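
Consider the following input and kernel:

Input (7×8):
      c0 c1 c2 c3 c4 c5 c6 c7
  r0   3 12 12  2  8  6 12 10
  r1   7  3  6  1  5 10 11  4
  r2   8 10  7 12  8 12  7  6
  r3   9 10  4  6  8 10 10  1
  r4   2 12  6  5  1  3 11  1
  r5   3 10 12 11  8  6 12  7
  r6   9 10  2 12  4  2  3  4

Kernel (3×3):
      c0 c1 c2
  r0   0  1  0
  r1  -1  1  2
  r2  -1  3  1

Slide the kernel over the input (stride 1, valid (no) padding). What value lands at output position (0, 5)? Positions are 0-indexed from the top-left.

The receptive field on the input at this output position is [6 12 10 / 10 11 4 / 12 7 6]. Elementwise product with the kernel and sum: 12·1 + 10·-1 + 11·1 + 4·2 + 12·-1 + 7·3 + 6·1.

36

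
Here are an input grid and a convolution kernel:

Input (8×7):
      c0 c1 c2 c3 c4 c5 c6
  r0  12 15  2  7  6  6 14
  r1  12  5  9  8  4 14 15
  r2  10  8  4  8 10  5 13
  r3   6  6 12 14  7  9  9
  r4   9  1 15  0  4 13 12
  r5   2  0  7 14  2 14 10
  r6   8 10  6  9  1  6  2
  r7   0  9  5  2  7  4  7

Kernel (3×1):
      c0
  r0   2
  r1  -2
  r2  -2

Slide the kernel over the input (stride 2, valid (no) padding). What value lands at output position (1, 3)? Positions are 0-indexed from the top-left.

-16

The receptive field on the input at this output position is [13 / 9 / 12]. Elementwise product with the kernel and sum: 13·2 + 9·-2 + 12·-2.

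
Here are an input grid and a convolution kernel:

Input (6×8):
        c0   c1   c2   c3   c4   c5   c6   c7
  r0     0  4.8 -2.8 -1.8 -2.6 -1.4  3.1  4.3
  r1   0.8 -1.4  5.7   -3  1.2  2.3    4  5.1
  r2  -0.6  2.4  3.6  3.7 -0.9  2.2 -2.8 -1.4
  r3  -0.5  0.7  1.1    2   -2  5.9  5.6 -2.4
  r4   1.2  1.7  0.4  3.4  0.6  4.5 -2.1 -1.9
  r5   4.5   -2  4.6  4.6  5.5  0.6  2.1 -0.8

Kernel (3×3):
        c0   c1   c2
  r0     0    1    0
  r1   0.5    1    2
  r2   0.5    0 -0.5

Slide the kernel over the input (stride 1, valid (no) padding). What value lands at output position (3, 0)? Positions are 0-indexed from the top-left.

3.75

The receptive field on the input at this output position is [-0.5 0.7 1.1 / 1.2 1.7 0.4 / 4.5 -2 4.6]. Elementwise product with the kernel and sum: 0.7·1 + 1.2·0.5 + 1.7·1 + 0.4·2 + 4.5·0.5 + 4.6·-0.5.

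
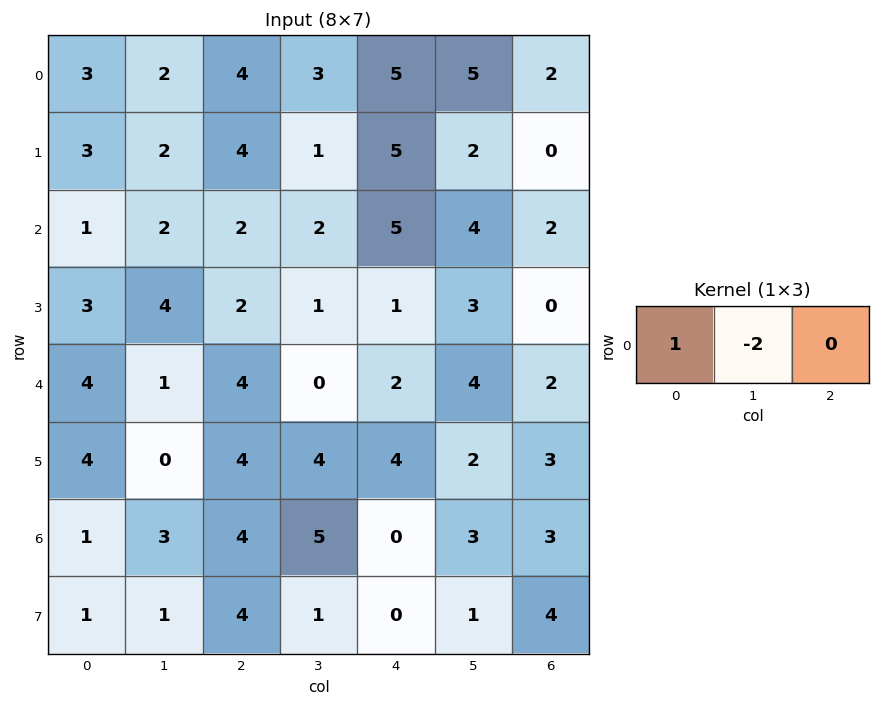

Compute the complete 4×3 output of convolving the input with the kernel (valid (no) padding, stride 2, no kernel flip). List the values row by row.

Output[0,0]: The receptive field on the input at this output position is [3 2 4]. Elementwise product with the kernel and sum: 3·1 + 2·-2.

-1 -2 -5
-3 -2 -3
2 4 -6
-5 -6 -6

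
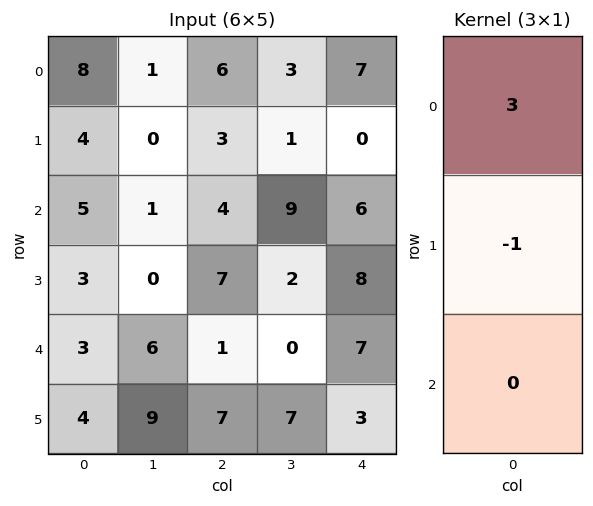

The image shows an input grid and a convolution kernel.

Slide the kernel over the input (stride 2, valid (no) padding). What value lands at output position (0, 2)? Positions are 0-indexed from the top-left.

21

The receptive field on the input at this output position is [7 / 0 / 6]. Elementwise product with the kernel and sum: 7·3 + 0·-1.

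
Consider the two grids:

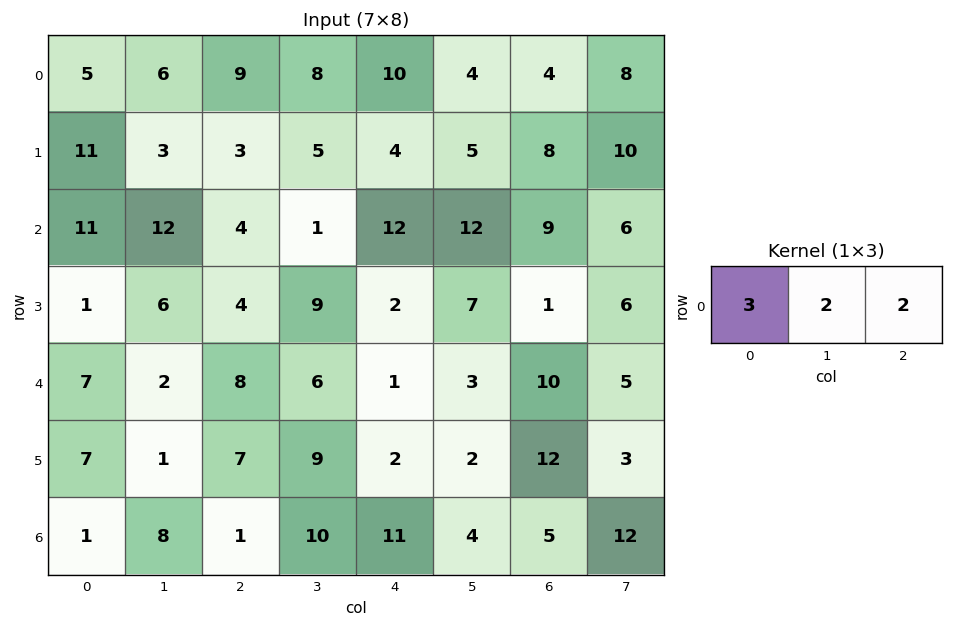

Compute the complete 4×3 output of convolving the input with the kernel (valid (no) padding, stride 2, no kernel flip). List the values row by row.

Output[0,0]: The receptive field on the input at this output position is [5 6 9]. Elementwise product with the kernel and sum: 5·3 + 6·2 + 9·2.
Output[0,1]: The receptive field on the input at this output position is [9 8 10]. Elementwise product with the kernel and sum: 9·3 + 8·2 + 10·2.

45 63 46
65 38 78
41 38 29
21 45 51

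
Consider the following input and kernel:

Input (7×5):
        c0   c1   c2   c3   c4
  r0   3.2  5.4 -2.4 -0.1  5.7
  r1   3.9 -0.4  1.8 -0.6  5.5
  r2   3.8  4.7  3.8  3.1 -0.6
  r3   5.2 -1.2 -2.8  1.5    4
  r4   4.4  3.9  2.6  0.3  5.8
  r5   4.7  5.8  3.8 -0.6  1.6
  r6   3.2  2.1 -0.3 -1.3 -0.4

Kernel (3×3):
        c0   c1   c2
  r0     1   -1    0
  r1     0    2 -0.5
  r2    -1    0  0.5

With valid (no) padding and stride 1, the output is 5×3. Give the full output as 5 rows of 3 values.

-5.8 8.55 -10.35
5.2 5.8 13.7
-5 -9.2 2
10.1 0.55 -9.6
6.85 6.45 0.4

Output[0,0]: The receptive field on the input at this output position is [3.2 5.4 -2.4 / 3.9 -0.4 1.8 / 3.8 4.7 3.8]. Elementwise product with the kernel and sum: 3.2·1 + 5.4·-1 + -0.4·2 + 1.8·-0.5 + 3.8·-1 + 3.8·0.5.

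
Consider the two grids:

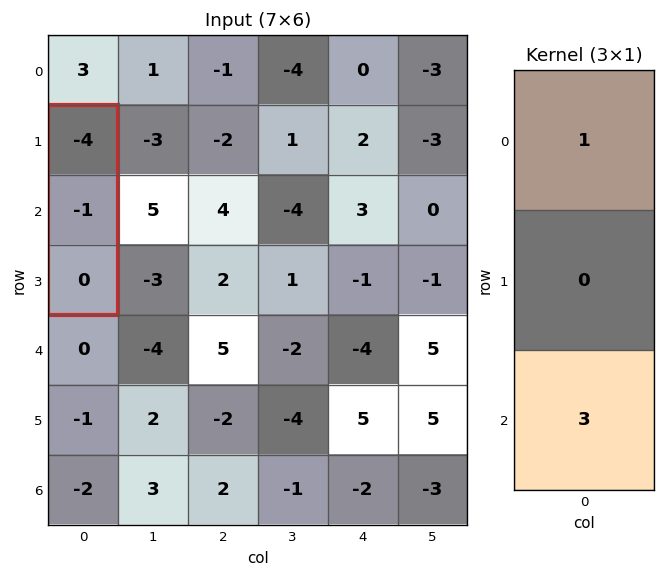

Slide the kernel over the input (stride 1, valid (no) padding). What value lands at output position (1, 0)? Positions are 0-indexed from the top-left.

-4

The receptive field on the input at this output position is [-4 / -1 / 0]. Elementwise product with the kernel and sum: -4·1 + 0·3.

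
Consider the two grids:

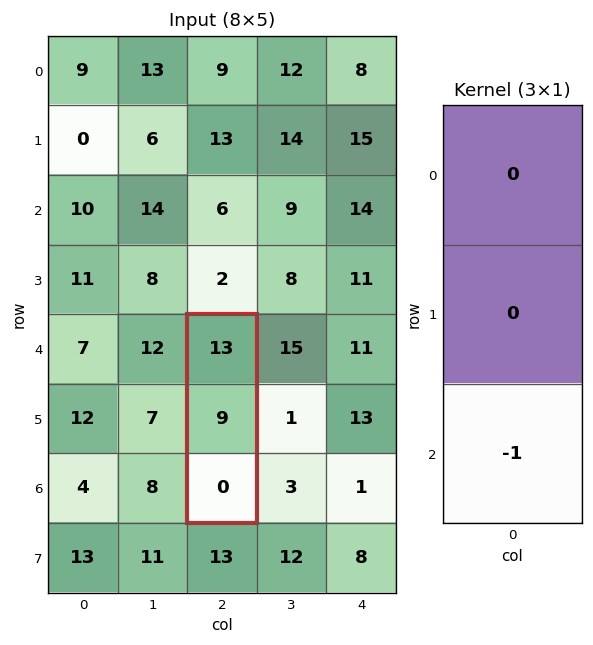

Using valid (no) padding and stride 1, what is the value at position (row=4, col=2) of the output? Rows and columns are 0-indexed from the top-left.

0

The receptive field on the input at this output position is [13 / 9 / 0]. Elementwise product with the kernel and sum: 0·-1.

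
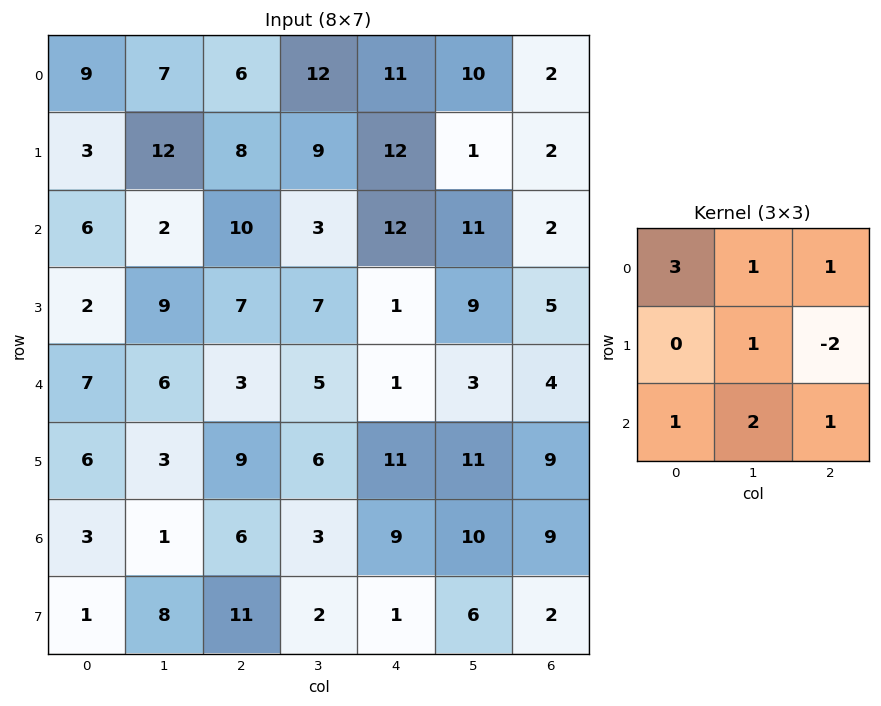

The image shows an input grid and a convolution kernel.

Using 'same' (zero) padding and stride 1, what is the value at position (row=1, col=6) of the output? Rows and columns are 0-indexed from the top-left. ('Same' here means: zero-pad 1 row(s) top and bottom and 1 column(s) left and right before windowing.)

49

The receptive field on the zero-padded input at this output position is [10 2 0 / 1 2 0 / 11 2 0]. Elementwise product with the kernel and sum: 10·3 + 2·1 + 0·1 + 2·1 + 0·-2 + 11·1 + 2·2 + 0·1.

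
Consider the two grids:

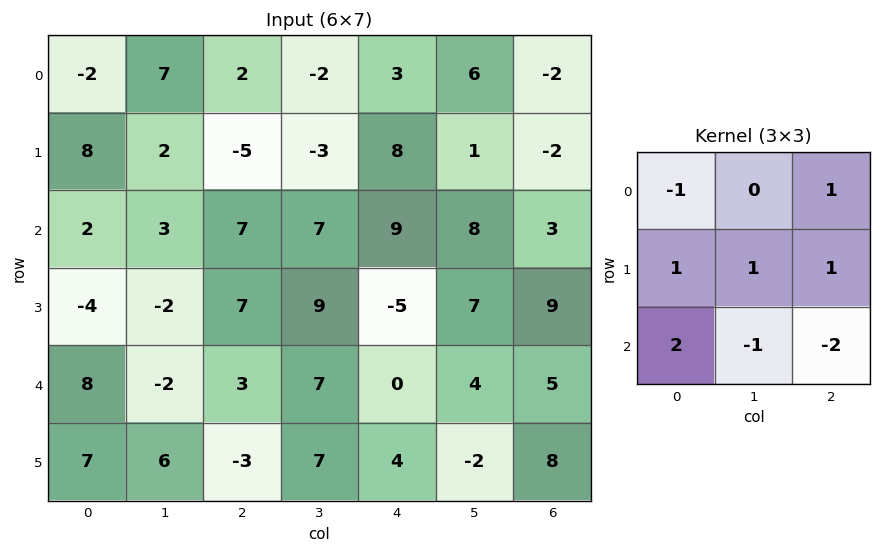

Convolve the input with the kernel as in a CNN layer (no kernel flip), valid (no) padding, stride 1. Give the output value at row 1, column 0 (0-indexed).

The receptive field on the input at this output position is [8 2 -5 / 2 3 7 / -4 -2 7]. Elementwise product with the kernel and sum: 8·-1 + -5·1 + 2·1 + 3·1 + 7·1 + -4·2 + -2·-1 + 7·-2.

-21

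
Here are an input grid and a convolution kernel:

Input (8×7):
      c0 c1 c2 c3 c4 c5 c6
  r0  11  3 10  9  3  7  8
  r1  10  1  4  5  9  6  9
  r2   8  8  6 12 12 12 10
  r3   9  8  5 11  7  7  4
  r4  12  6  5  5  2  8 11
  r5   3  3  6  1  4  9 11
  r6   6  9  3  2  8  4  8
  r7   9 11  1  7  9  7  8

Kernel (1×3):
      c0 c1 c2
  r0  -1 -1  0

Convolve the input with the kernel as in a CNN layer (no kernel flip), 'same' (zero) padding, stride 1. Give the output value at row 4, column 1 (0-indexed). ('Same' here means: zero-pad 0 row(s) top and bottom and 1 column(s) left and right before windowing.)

-18

The receptive field on the zero-padded input at this output position is [12 6 5]. Elementwise product with the kernel and sum: 12·-1 + 6·-1.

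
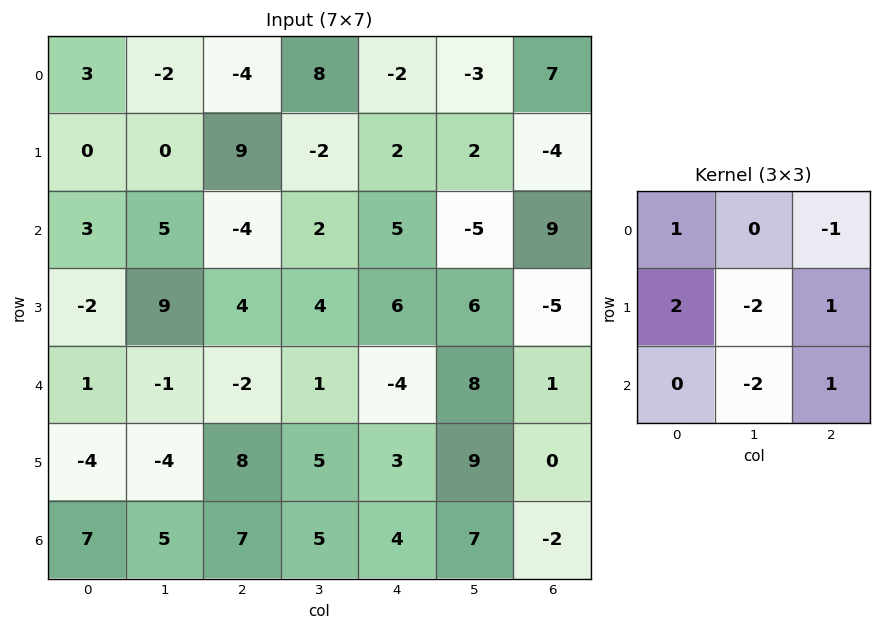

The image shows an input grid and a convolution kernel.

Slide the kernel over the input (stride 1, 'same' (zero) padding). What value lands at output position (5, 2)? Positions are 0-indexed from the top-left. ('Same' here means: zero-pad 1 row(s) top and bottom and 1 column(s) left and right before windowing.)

-30

The receptive field on the zero-padded input at this output position is [-1 -2 1 / -4 8 5 / 5 7 5]. Elementwise product with the kernel and sum: -1·1 + 1·-1 + -4·2 + 8·-2 + 5·1 + 7·-2 + 5·1.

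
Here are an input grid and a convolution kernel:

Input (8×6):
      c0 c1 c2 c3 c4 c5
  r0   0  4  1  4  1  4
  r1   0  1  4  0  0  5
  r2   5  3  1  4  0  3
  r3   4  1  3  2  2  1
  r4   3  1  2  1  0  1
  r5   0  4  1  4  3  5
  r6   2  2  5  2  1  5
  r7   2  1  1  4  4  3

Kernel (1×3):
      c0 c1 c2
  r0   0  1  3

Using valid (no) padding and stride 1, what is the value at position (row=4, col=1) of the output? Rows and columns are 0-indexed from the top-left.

5

The receptive field on the input at this output position is [1 2 1]. Elementwise product with the kernel and sum: 2·1 + 1·3.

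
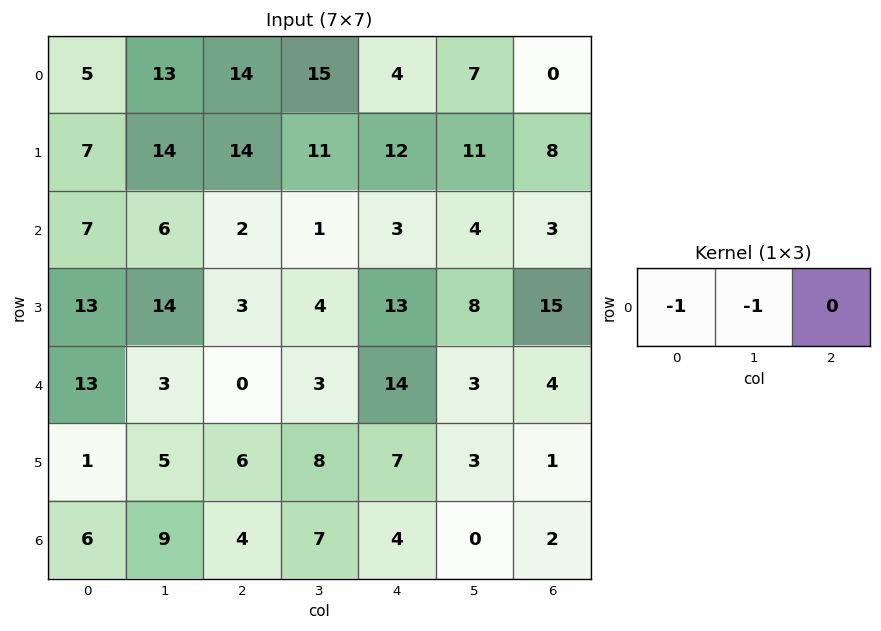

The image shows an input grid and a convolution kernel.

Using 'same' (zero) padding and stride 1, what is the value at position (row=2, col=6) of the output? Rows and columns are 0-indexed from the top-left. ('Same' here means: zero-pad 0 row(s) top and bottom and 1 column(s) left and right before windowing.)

The receptive field on the zero-padded input at this output position is [4 3 0]. Elementwise product with the kernel and sum: 4·-1 + 3·-1.

-7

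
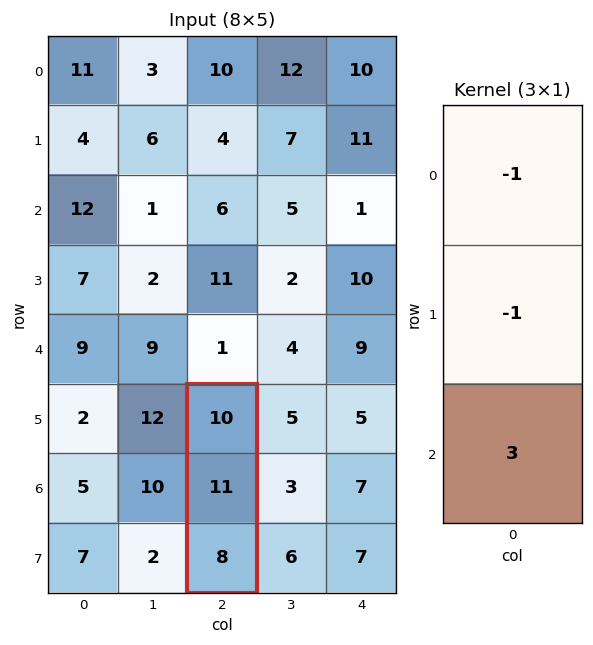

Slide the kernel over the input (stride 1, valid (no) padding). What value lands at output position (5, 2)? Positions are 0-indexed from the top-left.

The receptive field on the input at this output position is [10 / 11 / 8]. Elementwise product with the kernel and sum: 10·-1 + 11·-1 + 8·3.

3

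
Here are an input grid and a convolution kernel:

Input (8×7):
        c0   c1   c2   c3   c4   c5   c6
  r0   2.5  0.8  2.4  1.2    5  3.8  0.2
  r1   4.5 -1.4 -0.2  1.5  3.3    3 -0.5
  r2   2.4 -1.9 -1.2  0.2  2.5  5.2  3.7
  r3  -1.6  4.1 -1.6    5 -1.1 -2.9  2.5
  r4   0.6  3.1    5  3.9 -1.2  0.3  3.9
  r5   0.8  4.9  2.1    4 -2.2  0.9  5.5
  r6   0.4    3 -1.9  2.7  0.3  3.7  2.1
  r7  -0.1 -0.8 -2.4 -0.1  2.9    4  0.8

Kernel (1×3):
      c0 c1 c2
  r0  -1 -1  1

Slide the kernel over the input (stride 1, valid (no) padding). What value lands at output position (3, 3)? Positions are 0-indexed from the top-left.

The receptive field on the input at this output position is [5 -1.1 -2.9]. Elementwise product with the kernel and sum: 5·-1 + -1.1·-1 + -2.9·1.

-6.8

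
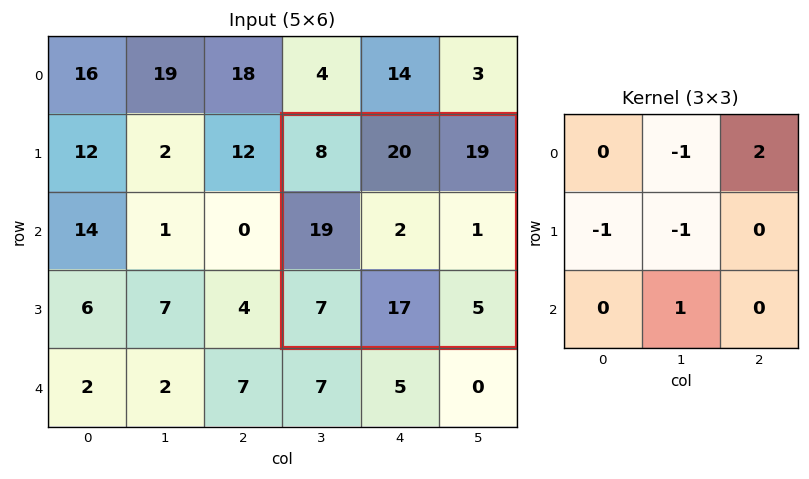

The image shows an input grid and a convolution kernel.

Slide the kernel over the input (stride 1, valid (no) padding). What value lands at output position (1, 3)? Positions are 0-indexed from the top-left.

14

The receptive field on the input at this output position is [8 20 19 / 19 2 1 / 7 17 5]. Elementwise product with the kernel and sum: 20·-1 + 19·2 + 19·-1 + 2·-1 + 17·1.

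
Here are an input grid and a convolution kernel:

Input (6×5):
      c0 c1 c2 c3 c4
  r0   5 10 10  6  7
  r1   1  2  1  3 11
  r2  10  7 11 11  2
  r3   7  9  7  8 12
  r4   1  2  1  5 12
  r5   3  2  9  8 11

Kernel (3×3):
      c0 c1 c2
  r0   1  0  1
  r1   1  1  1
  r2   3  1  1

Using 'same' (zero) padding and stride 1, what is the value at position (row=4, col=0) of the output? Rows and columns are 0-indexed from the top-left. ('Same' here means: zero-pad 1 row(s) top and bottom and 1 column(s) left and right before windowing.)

17

The receptive field on the zero-padded input at this output position is [0 7 9 / 0 1 2 / 0 3 2]. Elementwise product with the kernel and sum: 0·1 + 9·1 + 0·1 + 1·1 + 2·1 + 0·3 + 3·1 + 2·1.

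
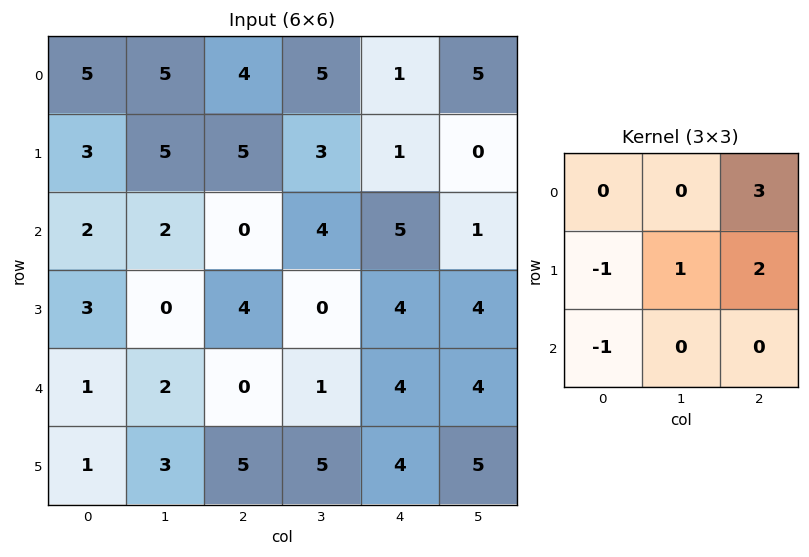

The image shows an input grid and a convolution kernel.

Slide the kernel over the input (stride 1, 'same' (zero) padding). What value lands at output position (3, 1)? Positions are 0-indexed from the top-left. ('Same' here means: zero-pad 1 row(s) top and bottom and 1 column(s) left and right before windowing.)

4

The receptive field on the zero-padded input at this output position is [2 2 0 / 3 0 4 / 1 2 0]. Elementwise product with the kernel and sum: 0·3 + 3·-1 + 0·1 + 4·2 + 1·-1.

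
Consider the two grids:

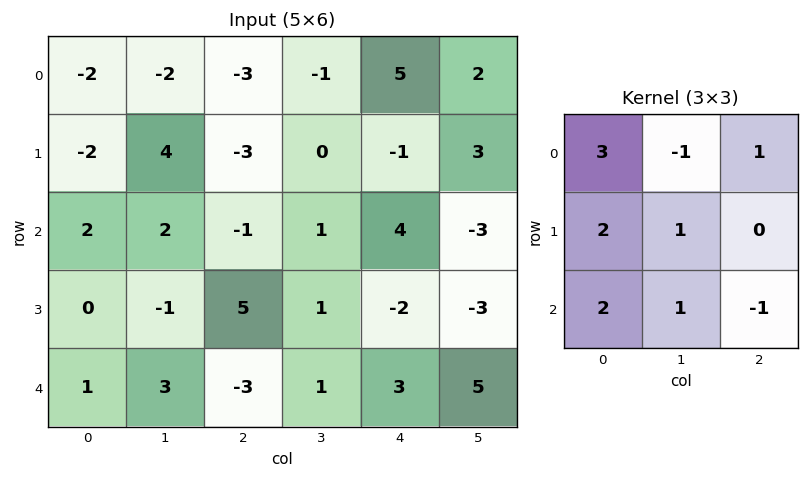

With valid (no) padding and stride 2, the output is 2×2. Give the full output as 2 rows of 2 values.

0 -14
10 3

Output[0,0]: The receptive field on the input at this output position is [-2 -2 -3 / -2 4 -3 / 2 2 -1]. Elementwise product with the kernel and sum: -2·3 + -2·-1 + -3·1 + -2·2 + 4·1 + 2·2 + 2·1 + -1·-1.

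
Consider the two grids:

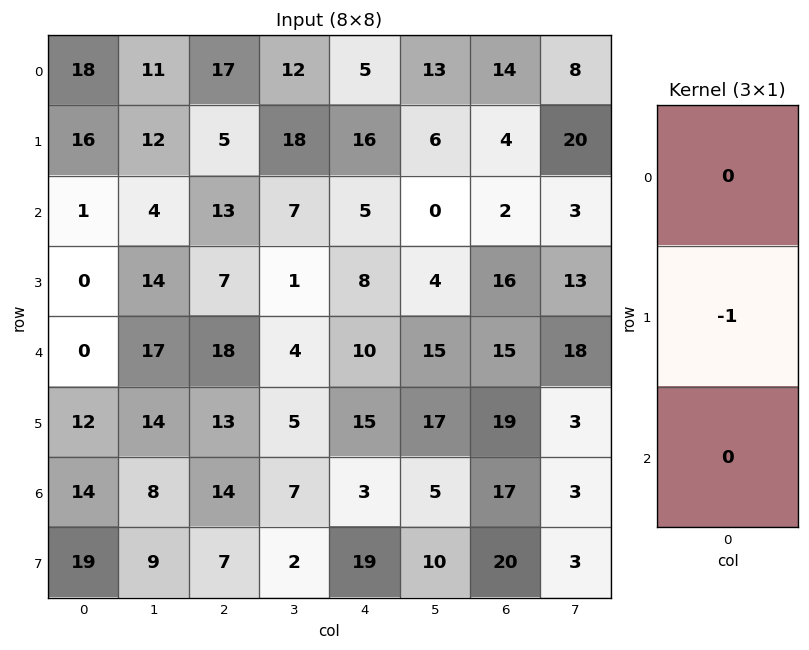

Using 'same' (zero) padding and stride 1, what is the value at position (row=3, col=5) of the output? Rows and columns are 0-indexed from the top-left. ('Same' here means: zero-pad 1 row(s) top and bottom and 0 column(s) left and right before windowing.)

The receptive field on the zero-padded input at this output position is [0 / 4 / 15]. Elementwise product with the kernel and sum: 4·-1.

-4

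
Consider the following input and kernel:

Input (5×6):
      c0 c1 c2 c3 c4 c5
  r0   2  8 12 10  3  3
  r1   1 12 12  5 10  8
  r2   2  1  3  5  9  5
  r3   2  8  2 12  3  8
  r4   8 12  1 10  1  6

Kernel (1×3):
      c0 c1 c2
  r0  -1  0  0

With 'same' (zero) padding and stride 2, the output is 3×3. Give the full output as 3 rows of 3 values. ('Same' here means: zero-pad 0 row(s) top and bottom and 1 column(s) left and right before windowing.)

Output[0,0]: The receptive field on the zero-padded input at this output position is [0 2 8]. Elementwise product with the kernel and sum: 0·-1.

0 -8 -10
0 -1 -5
0 -12 -10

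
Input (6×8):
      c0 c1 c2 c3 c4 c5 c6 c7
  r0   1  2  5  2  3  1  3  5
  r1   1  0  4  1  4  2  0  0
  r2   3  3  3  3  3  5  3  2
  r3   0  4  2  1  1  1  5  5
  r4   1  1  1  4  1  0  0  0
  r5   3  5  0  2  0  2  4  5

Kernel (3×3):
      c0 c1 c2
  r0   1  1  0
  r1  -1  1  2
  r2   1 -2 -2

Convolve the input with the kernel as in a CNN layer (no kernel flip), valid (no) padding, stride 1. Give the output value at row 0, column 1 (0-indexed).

4

The receptive field on the input at this output position is [2 5 2 / 0 4 1 / 3 3 3]. Elementwise product with the kernel and sum: 2·1 + 5·1 + 0·-1 + 4·1 + 1·2 + 3·1 + 3·-2 + 3·-2.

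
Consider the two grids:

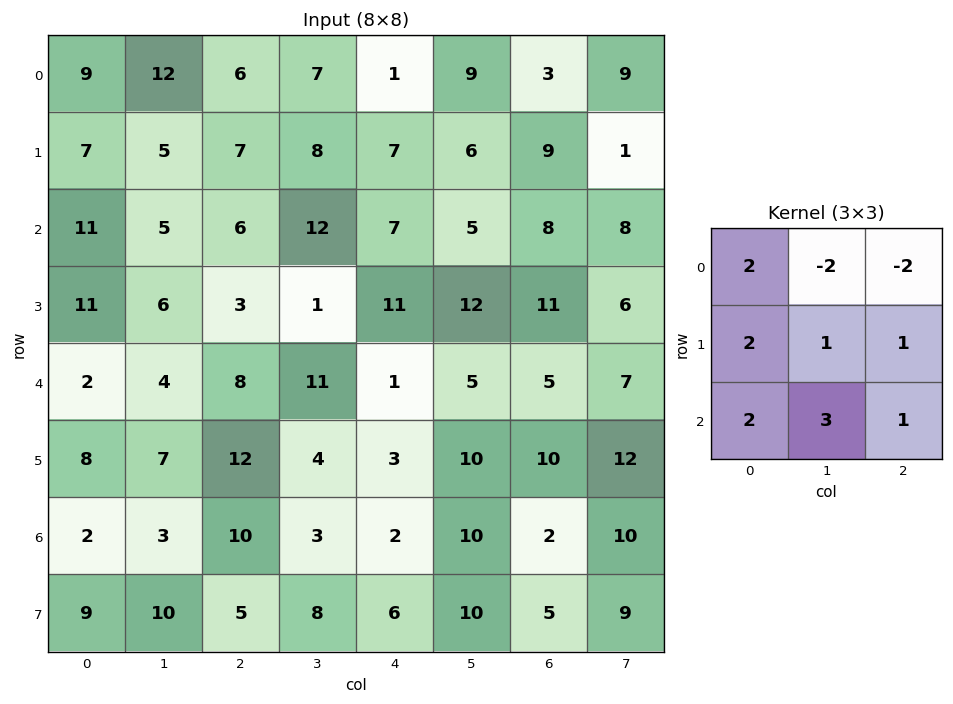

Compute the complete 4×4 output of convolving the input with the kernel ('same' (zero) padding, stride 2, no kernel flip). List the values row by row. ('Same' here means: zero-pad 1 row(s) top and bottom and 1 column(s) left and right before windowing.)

47 76 67 70
31 30 73 81
3 85 11 74
12 44 44 52

Output[0,0]: The receptive field on the zero-padded input at this output position is [0 0 0 / 0 9 12 / 0 7 5]. Elementwise product with the kernel and sum: 0·2 + 0·-2 + 0·-2 + 0·2 + 9·1 + 12·1 + 0·2 + 7·3 + 5·1.
Output[0,1]: The receptive field on the zero-padded input at this output position is [0 0 0 / 12 6 7 / 5 7 8]. Elementwise product with the kernel and sum: 0·2 + 0·-2 + 0·-2 + 12·2 + 6·1 + 7·1 + 5·2 + 7·3 + 8·1.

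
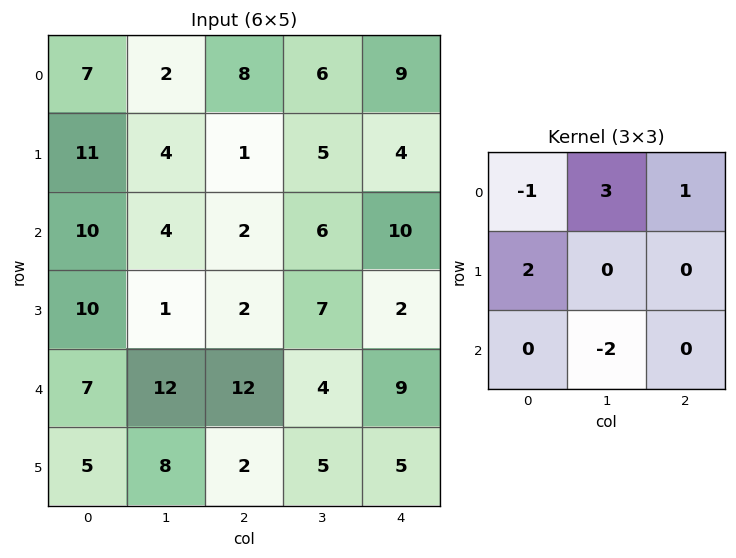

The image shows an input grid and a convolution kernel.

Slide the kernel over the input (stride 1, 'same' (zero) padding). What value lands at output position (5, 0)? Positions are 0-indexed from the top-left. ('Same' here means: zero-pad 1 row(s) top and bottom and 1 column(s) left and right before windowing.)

33

The receptive field on the zero-padded input at this output position is [0 7 12 / 0 5 8 / 0 0 0]. Elementwise product with the kernel and sum: 0·-1 + 7·3 + 12·1 + 0·2 + 0·-2.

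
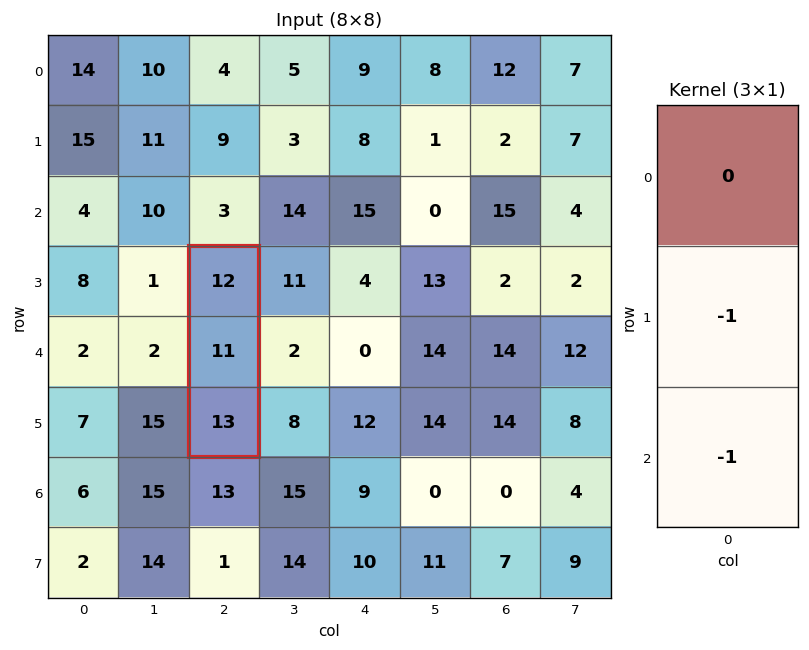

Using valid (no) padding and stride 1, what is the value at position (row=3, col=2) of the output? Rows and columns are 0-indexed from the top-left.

-24

The receptive field on the input at this output position is [12 / 11 / 13]. Elementwise product with the kernel and sum: 11·-1 + 13·-1.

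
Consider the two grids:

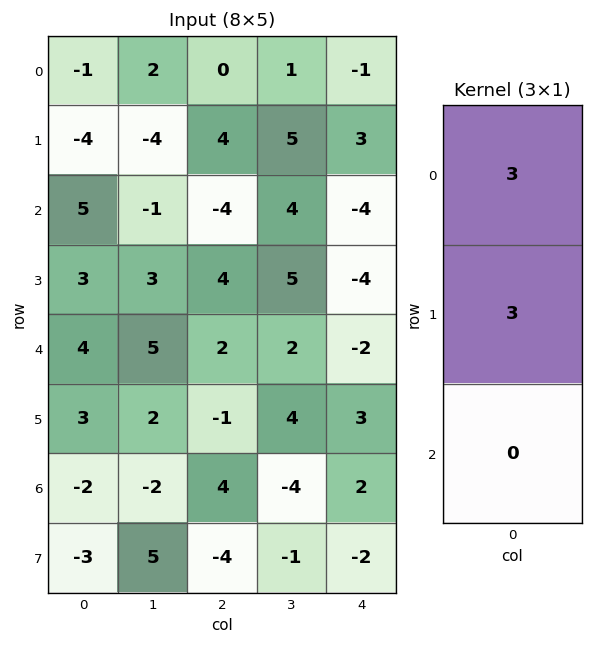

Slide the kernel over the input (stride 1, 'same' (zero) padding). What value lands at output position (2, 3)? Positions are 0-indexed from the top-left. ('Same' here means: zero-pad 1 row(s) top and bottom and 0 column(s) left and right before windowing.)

The receptive field on the zero-padded input at this output position is [5 / 4 / 5]. Elementwise product with the kernel and sum: 5·3 + 4·3.

27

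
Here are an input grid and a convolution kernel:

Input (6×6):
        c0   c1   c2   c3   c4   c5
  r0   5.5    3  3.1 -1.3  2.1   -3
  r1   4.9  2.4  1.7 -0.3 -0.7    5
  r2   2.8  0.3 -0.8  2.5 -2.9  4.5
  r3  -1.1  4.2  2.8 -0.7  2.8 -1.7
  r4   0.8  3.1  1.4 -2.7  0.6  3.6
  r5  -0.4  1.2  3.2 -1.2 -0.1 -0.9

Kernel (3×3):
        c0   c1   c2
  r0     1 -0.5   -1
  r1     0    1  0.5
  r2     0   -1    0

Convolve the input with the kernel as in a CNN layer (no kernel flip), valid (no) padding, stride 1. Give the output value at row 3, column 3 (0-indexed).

The receptive field on the input at this output position is [-0.7 2.8 -1.7 / -2.7 0.6 3.6 / -1.2 -0.1 -0.9]. Elementwise product with the kernel and sum: -0.7·1 + 2.8·-0.5 + -1.7·-1 + 0.6·1 + 3.6·0.5 + -0.1·-1.

2.1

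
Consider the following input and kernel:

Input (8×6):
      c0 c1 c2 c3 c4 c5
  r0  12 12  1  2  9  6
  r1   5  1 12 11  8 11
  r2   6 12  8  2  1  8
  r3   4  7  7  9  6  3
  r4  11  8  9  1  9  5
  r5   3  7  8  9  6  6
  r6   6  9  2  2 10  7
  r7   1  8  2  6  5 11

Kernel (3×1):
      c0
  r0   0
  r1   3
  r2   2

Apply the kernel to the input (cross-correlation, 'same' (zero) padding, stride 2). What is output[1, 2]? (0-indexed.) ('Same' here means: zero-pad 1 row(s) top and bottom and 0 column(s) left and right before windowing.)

The receptive field on the zero-padded input at this output position is [8 / 1 / 6]. Elementwise product with the kernel and sum: 1·3 + 6·2.

15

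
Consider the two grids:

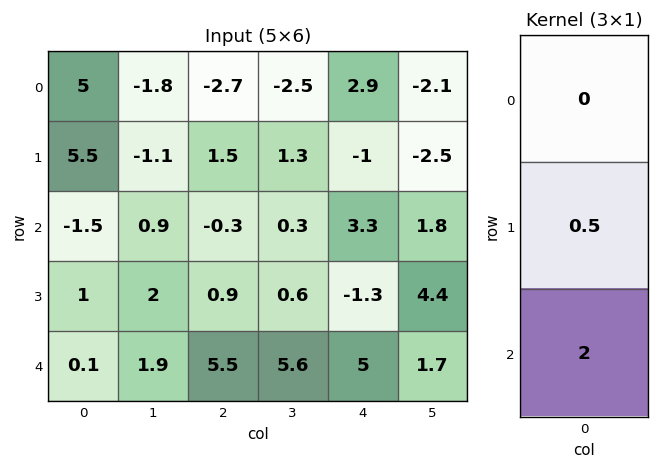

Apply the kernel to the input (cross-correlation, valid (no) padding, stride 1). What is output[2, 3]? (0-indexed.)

11.5

The receptive field on the input at this output position is [0.3 / 0.6 / 5.6]. Elementwise product with the kernel and sum: 0.6·0.5 + 5.6·2.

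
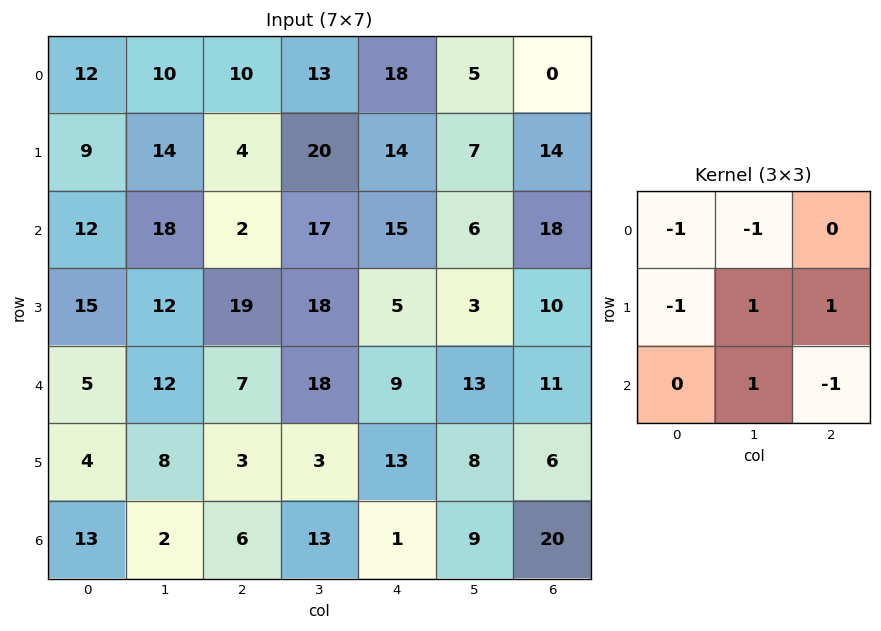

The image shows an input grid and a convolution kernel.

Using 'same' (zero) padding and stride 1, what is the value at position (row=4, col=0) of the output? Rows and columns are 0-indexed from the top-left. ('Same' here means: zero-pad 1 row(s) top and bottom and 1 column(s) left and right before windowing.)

The receptive field on the zero-padded input at this output position is [0 15 12 / 0 5 12 / 0 4 8]. Elementwise product with the kernel and sum: 0·-1 + 15·-1 + 0·-1 + 5·1 + 12·1 + 4·1 + 8·-1.

-2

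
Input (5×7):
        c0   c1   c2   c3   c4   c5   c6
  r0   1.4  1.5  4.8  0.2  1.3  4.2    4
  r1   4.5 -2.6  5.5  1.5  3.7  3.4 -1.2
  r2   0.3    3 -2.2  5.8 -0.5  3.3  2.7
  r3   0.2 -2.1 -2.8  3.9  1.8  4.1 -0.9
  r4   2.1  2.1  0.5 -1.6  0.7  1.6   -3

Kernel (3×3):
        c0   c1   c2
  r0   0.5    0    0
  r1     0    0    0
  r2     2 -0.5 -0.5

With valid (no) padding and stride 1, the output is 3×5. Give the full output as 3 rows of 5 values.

0.9 4.95 -4.65 10.3 -3.35
5.1 -6.05 -5.7 5.6 3.85
3.05 6.25 0.35 -1.45 1.85

Output[0,0]: The receptive field on the input at this output position is [1.4 1.5 4.8 / 4.5 -2.6 5.5 / 0.3 3 -2.2]. Elementwise product with the kernel and sum: 1.4·0.5 + 0.3·2 + 3·-0.5 + -2.2·-0.5.
Output[0,1]: The receptive field on the input at this output position is [1.5 4.8 0.2 / -2.6 5.5 1.5 / 3 -2.2 5.8]. Elementwise product with the kernel and sum: 1.5·0.5 + 3·2 + -2.2·-0.5 + 5.8·-0.5.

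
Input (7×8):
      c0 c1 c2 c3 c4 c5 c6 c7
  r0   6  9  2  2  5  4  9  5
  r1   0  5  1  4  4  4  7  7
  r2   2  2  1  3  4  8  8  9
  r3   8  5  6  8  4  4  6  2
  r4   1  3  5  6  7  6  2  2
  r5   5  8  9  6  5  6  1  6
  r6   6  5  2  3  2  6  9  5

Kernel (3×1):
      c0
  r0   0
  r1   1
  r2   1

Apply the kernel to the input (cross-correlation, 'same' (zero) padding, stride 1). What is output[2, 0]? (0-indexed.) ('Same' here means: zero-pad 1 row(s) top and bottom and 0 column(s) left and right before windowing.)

The receptive field on the zero-padded input at this output position is [0 / 2 / 8]. Elementwise product with the kernel and sum: 2·1 + 8·1.

10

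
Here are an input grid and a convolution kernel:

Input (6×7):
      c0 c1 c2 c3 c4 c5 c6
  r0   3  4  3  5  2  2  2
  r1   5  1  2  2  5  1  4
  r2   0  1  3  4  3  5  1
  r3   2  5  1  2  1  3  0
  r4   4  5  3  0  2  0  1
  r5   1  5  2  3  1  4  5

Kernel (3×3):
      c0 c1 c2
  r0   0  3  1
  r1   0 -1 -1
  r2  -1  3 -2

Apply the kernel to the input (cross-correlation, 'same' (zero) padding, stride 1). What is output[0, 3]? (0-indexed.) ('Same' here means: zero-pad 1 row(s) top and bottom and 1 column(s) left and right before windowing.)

-13

The receptive field on the zero-padded input at this output position is [0 0 0 / 3 5 2 / 2 2 5]. Elementwise product with the kernel and sum: 0·3 + 0·1 + 5·-1 + 2·-1 + 2·-1 + 2·3 + 5·-2.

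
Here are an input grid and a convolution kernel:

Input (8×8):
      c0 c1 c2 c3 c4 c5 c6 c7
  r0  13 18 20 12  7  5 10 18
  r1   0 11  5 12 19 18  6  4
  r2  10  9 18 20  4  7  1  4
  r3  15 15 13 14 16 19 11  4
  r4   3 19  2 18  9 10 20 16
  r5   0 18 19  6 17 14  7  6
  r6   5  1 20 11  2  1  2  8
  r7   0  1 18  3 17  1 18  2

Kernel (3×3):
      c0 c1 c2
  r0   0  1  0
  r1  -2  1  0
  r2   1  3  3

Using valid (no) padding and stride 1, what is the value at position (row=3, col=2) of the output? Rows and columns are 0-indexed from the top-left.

The receptive field on the input at this output position is [13 14 16 / 2 18 9 / 19 6 17]. Elementwise product with the kernel and sum: 14·1 + 2·-2 + 18·1 + 19·1 + 6·3 + 17·3.

116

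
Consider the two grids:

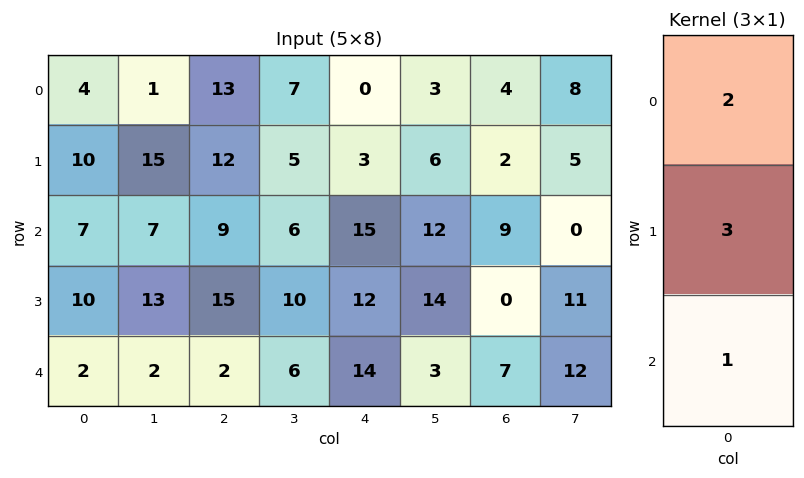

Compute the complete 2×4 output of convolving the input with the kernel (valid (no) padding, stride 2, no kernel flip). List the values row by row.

45 71 24 23
46 65 80 25

Output[0,0]: The receptive field on the input at this output position is [4 / 10 / 7]. Elementwise product with the kernel and sum: 4·2 + 10·3 + 7·1.
Output[0,1]: The receptive field on the input at this output position is [13 / 12 / 9]. Elementwise product with the kernel and sum: 13·2 + 12·3 + 9·1.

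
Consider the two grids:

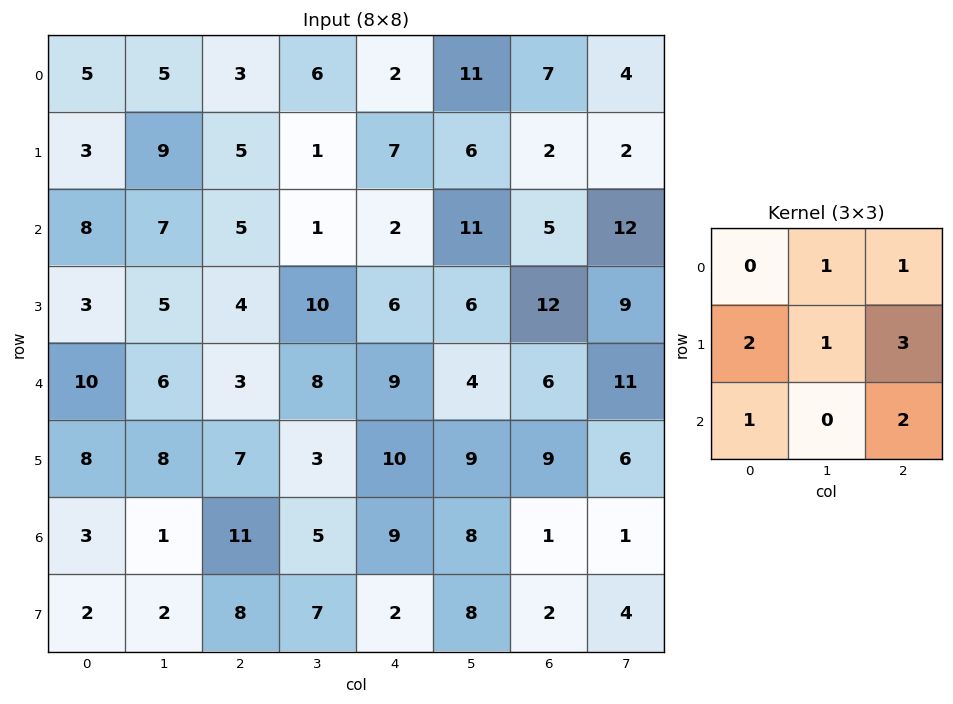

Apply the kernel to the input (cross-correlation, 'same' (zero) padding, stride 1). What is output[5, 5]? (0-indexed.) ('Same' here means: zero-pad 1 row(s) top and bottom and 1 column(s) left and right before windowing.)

77

The receptive field on the zero-padded input at this output position is [9 4 6 / 10 9 9 / 9 8 1]. Elementwise product with the kernel and sum: 4·1 + 6·1 + 10·2 + 9·1 + 9·3 + 9·1 + 1·2.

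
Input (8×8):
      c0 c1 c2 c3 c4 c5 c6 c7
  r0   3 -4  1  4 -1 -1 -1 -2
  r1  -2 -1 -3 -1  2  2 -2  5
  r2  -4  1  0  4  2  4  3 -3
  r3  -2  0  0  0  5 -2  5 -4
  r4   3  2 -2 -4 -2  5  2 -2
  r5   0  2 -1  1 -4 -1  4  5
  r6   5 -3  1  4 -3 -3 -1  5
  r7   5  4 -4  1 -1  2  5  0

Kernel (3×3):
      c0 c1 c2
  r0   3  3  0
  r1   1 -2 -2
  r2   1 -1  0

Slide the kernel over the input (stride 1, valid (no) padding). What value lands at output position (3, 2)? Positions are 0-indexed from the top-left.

8

The receptive field on the input at this output position is [0 0 5 / -2 -4 -2 / -1 1 -4]. Elementwise product with the kernel and sum: 0·3 + 0·3 + -2·1 + -4·-2 + -2·-2 + -1·1 + 1·-1.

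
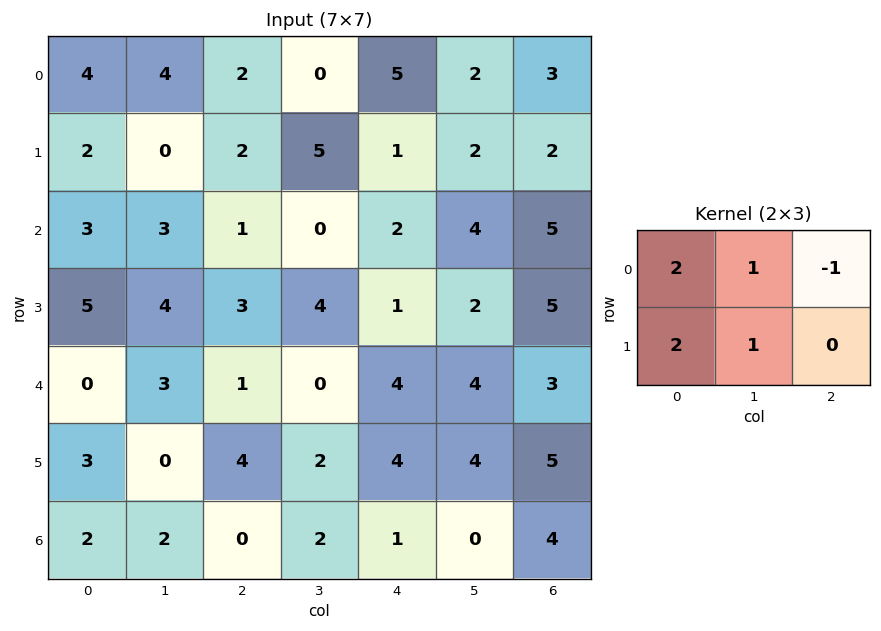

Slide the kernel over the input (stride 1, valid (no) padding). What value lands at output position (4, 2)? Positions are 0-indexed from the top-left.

The receptive field on the input at this output position is [1 0 4 / 4 2 4]. Elementwise product with the kernel and sum: 1·2 + 0·1 + 4·-1 + 4·2 + 2·1.

8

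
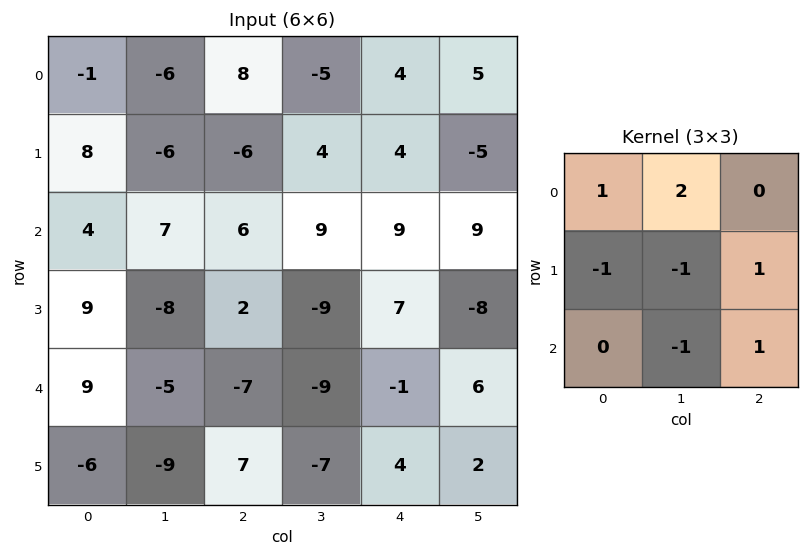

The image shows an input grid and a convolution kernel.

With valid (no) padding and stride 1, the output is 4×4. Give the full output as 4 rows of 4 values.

-22 29 4 -10
1 -33 12 -12
17 14 46 28
-2 -15 10 19

Output[0,0]: The receptive field on the input at this output position is [-1 -6 8 / 8 -6 -6 / 4 7 6]. Elementwise product with the kernel and sum: -1·1 + -6·2 + 8·-1 + -6·-1 + -6·1 + 7·-1 + 6·1.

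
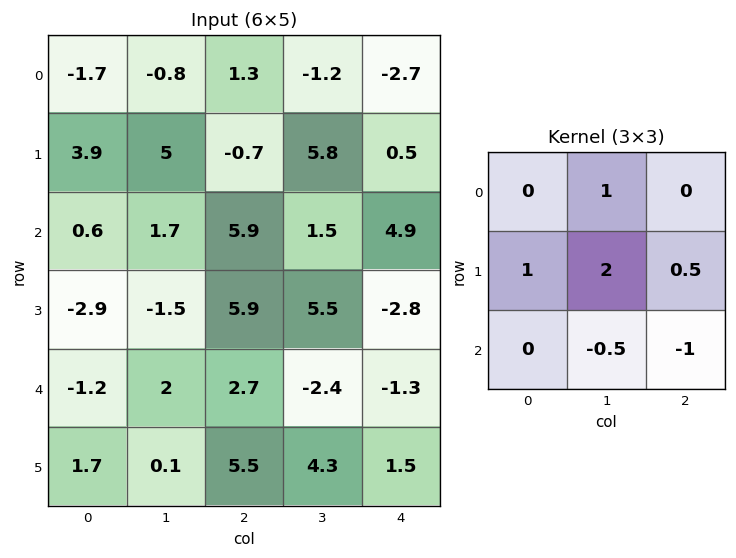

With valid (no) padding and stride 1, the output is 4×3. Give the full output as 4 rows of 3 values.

Output[0,0]: The receptive field on the input at this output position is [-1.7 -0.8 1.3 / 3.9 5 -0.7 / 0.6 1.7 5.9]. Elementwise product with the kernel and sum: -0.8·1 + 3.9·1 + 5·2 + -0.7·0.5 + 1.7·-0.5 + 5.9·-1.
Output[0,1]: The receptive field on the input at this output position is [-0.8 1.3 -1.2 / 5 -0.7 5.8 / 1.7 5.9 1.5]. Elementwise product with the kernel and sum: 1.3·1 + 5·1 + -0.7·2 + 5.8·0.5 + 5.9·-0.5 + 1.5·-1.

6 3.35 4.3
6.8 5.1 17.2
-4.95 20 19.5
-2.9 5.05 -0.9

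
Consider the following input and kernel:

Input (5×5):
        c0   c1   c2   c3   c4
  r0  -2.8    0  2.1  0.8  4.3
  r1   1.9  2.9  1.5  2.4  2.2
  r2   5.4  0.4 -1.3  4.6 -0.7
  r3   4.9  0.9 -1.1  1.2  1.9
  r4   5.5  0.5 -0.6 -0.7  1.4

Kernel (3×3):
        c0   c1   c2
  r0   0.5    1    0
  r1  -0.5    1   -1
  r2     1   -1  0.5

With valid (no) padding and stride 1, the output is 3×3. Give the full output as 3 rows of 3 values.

Output[0,0]: The receptive field on the input at this output position is [-2.8 0 2.1 / 1.9 2.9 1.5 / 5.4 0.4 -1.3]. Elementwise product with the kernel and sum: -2.8·0.5 + 0·1 + 1.9·-0.5 + 2.9·1 + 1.5·-1 + 5.4·1 + 0.4·-1 + -1.3·0.5.
Output[0,1]: The receptive field on the input at this output position is [0 2.1 0.8 / 2.9 1.5 2.4 / 0.4 -1.3 4.6]. Elementwise product with the kernel and sum: 0·0.5 + 2.1·1 + 2.9·-0.5 + 1.5·1 + 2.4·-1 + 0.4·1 + -1.3·-1 + 4.6·0.5.

3.4 3.75 -4.95
6.3 -0.55 7.75
7.35 -3.1 4.6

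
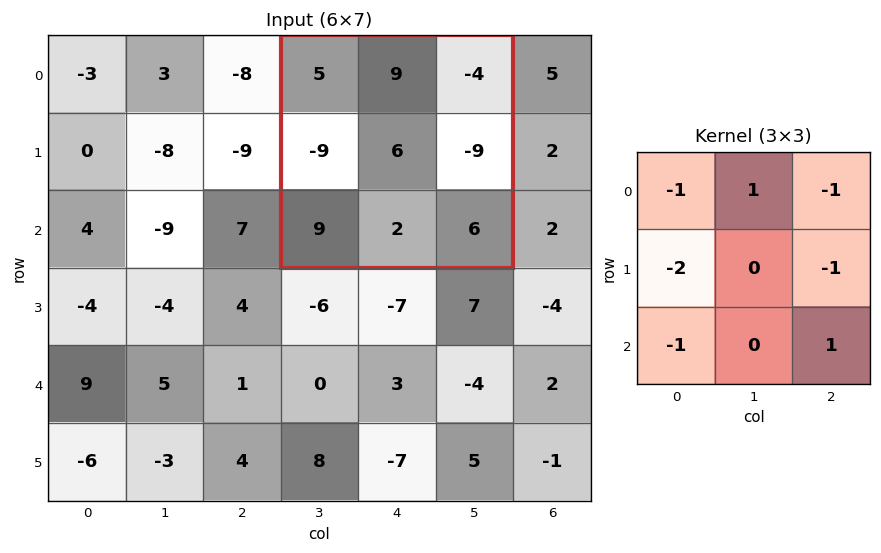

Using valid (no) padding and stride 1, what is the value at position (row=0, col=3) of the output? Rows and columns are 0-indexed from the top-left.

32

The receptive field on the input at this output position is [5 9 -4 / -9 6 -9 / 9 2 6]. Elementwise product with the kernel and sum: 5·-1 + 9·1 + -4·-1 + -9·-2 + -9·-1 + 9·-1 + 6·1.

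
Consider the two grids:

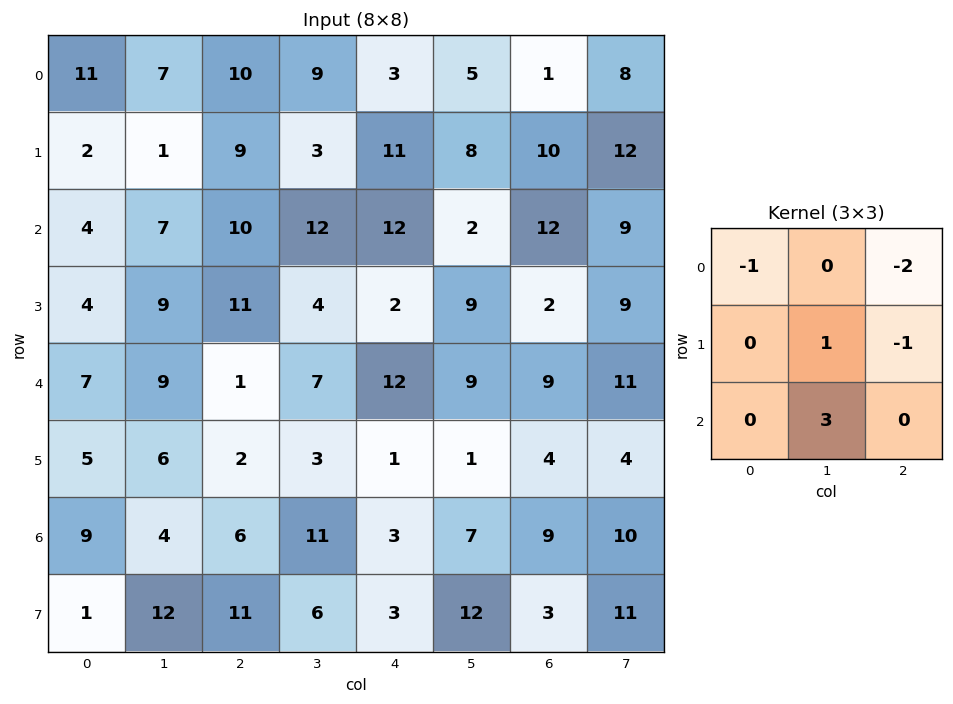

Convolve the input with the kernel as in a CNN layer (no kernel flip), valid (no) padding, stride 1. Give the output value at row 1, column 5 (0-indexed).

The receptive field on the input at this output position is [8 10 12 / 2 12 9 / 9 2 9]. Elementwise product with the kernel and sum: 8·-1 + 12·-2 + 12·1 + 9·-1 + 2·3.

-23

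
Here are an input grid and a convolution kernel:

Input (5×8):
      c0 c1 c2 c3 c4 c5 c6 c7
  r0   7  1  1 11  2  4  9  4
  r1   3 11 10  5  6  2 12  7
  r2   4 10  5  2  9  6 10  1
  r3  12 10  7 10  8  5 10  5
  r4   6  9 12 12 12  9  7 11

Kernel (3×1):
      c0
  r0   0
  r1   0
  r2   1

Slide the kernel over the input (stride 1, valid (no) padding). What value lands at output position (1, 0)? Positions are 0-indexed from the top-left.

12

The receptive field on the input at this output position is [3 / 4 / 12]. Elementwise product with the kernel and sum: 12·1.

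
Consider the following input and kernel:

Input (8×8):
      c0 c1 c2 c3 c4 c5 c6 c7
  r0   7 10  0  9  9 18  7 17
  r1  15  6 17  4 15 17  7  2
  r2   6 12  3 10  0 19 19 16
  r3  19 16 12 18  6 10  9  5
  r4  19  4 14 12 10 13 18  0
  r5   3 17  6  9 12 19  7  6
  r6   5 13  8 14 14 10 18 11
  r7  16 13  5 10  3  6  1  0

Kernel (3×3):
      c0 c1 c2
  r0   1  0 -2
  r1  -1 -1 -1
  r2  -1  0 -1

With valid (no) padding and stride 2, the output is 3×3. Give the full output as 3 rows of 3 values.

Output[0,0]: The receptive field on the input at this output position is [7 10 0 / 15 6 17 / 6 12 3]. Elementwise product with the kernel and sum: 7·1 + 0·-2 + 15·-1 + 6·-1 + 17·-1 + 6·-1 + 3·-1.
Output[0,1]: The receptive field on the input at this output position is [0 9 9 / 17 4 15 / 3 10 0]. Elementwise product with the kernel and sum: 0·1 + 9·-2 + 17·-1 + 4·-1 + 15·-1 + 3·-1 + 0·-1.

-40 -57 -63
-80 -57 -91
-48 -55 -96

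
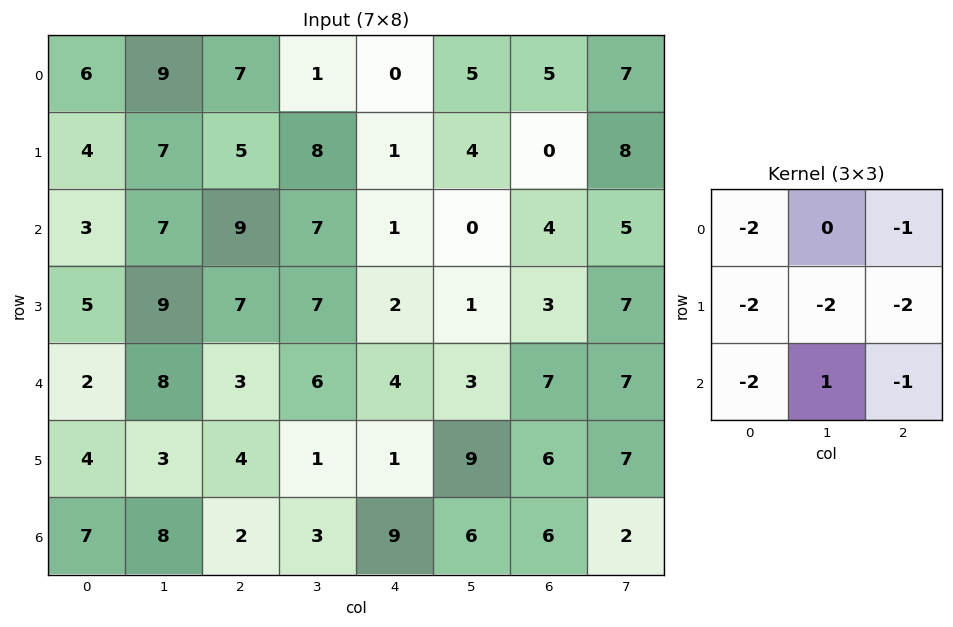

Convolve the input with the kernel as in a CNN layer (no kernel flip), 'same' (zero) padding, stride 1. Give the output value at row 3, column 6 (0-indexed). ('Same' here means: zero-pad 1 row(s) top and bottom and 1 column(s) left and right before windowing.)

-33

The receptive field on the zero-padded input at this output position is [0 4 5 / 1 3 7 / 3 7 7]. Elementwise product with the kernel and sum: 0·-2 + 5·-1 + 1·-2 + 3·-2 + 7·-2 + 3·-2 + 7·1 + 7·-1.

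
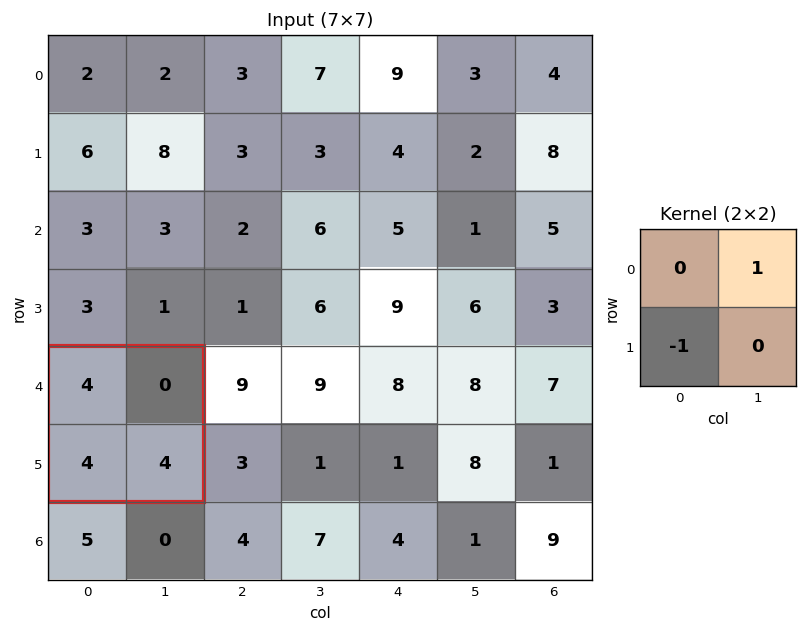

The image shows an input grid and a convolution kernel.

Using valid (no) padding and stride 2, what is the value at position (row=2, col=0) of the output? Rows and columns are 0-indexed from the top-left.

-4

The receptive field on the input at this output position is [4 0 / 4 4]. Elementwise product with the kernel and sum: 0·1 + 4·-1.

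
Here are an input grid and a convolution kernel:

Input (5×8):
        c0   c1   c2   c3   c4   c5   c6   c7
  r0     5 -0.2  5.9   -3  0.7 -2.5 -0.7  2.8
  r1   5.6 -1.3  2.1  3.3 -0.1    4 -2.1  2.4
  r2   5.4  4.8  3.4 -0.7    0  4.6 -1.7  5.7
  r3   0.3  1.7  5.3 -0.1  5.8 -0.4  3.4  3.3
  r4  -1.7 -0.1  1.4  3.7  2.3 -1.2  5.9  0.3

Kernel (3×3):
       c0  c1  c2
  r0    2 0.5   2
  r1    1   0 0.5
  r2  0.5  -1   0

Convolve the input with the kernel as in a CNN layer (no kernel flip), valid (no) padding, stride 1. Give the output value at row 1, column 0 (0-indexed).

The receptive field on the input at this output position is [5.6 -1.3 2.1 / 5.4 4.8 3.4 / 0.3 1.7 5.3]. Elementwise product with the kernel and sum: 5.6·2 + -1.3·0.5 + 2.1·2 + 5.4·1 + 3.4·0.5 + 0.3·0.5 + 1.7·-1.

20.3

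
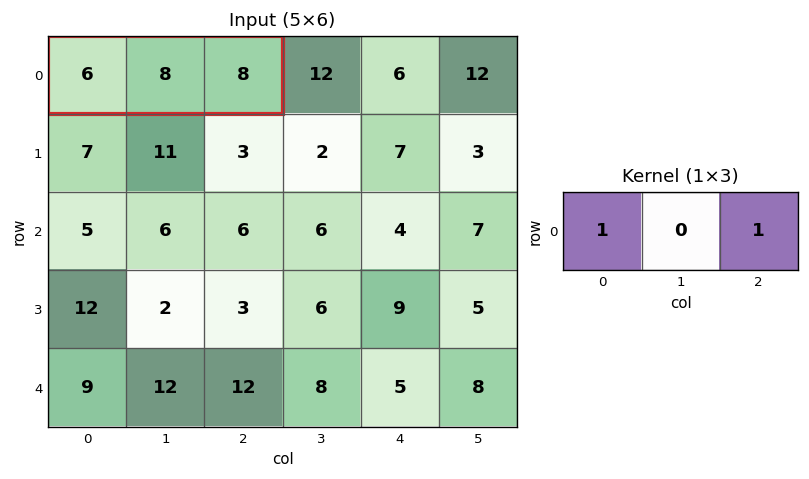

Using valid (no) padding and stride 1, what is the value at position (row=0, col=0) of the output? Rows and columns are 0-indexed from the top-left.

14

The receptive field on the input at this output position is [6 8 8]. Elementwise product with the kernel and sum: 6·1 + 8·1.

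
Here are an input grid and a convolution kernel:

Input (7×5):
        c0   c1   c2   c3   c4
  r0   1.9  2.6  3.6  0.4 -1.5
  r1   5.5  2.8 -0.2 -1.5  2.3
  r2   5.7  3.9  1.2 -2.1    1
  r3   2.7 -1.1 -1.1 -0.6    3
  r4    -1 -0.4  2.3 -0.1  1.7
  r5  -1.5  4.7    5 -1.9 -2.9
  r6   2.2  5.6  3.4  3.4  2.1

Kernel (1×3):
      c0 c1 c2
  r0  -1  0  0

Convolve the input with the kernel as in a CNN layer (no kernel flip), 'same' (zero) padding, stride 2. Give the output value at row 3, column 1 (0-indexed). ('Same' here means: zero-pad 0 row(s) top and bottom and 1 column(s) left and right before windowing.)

-5.6

The receptive field on the zero-padded input at this output position is [5.6 3.4 3.4]. Elementwise product with the kernel and sum: 5.6·-1.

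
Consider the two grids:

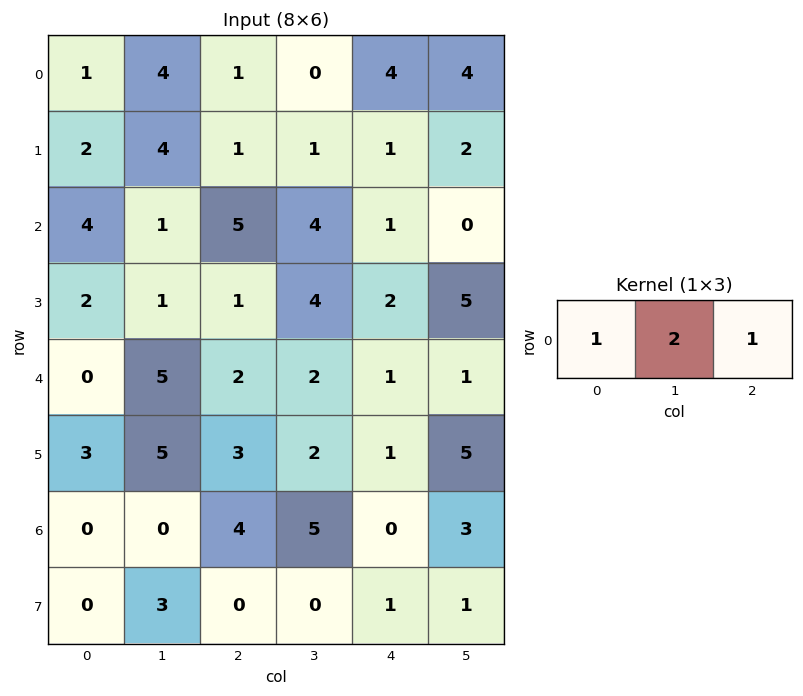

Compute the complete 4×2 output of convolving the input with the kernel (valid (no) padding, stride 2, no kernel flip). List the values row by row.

10 5
11 14
12 7
4 14

Output[0,0]: The receptive field on the input at this output position is [1 4 1]. Elementwise product with the kernel and sum: 1·1 + 4·2 + 1·1.
Output[0,1]: The receptive field on the input at this output position is [1 0 4]. Elementwise product with the kernel and sum: 1·1 + 0·2 + 4·1.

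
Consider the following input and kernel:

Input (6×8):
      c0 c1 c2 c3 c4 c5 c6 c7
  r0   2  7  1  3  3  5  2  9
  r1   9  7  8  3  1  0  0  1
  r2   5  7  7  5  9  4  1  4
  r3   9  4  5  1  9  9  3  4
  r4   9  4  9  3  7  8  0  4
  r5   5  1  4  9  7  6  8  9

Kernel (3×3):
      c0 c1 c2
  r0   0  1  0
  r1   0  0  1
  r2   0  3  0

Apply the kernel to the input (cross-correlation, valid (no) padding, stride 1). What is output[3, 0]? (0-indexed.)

The receptive field on the input at this output position is [9 4 5 / 9 4 9 / 5 1 4]. Elementwise product with the kernel and sum: 4·1 + 9·1 + 1·3.

16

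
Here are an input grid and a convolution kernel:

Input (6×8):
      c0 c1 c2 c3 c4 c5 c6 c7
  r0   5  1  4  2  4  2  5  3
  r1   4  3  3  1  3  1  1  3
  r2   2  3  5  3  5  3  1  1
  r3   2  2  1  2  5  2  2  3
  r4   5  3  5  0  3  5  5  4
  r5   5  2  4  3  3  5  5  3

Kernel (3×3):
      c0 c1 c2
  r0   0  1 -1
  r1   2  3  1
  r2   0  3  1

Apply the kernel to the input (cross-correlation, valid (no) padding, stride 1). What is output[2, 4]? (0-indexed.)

The receptive field on the input at this output position is [5 3 1 / 5 2 2 / 3 5 5]. Elementwise product with the kernel and sum: 3·1 + 1·-1 + 5·2 + 2·3 + 2·1 + 5·3 + 5·1.

40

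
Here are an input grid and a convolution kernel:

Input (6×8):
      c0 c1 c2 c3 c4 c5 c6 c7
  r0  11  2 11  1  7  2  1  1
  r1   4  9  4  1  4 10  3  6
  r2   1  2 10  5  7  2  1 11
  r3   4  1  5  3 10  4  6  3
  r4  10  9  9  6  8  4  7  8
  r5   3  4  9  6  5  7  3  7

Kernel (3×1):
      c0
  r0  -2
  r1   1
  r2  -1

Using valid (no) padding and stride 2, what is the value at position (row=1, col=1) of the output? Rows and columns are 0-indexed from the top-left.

The receptive field on the input at this output position is [10 / 5 / 9]. Elementwise product with the kernel and sum: 10·-2 + 5·1 + 9·-1.

-24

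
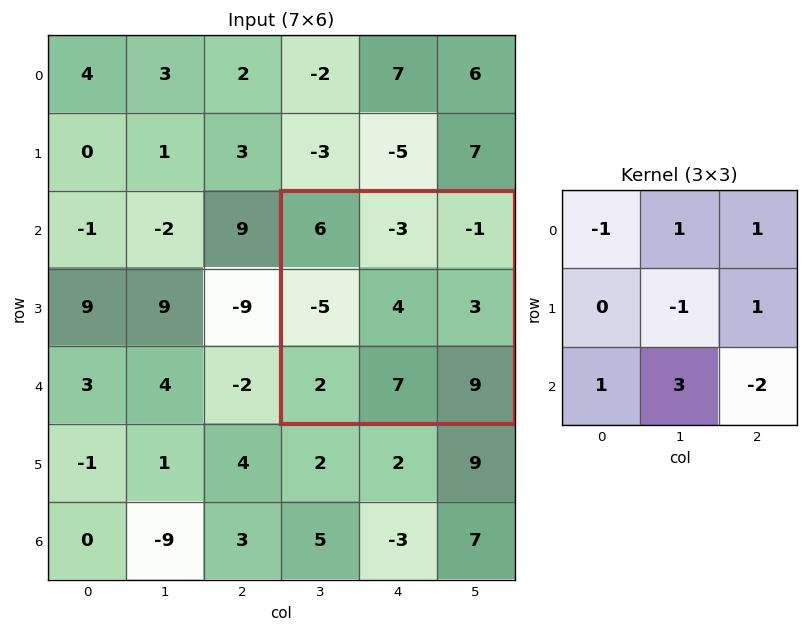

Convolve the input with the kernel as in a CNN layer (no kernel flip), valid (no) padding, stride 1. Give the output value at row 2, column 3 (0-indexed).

The receptive field on the input at this output position is [6 -3 -1 / -5 4 3 / 2 7 9]. Elementwise product with the kernel and sum: 6·-1 + -3·1 + -1·1 + 4·-1 + 3·1 + 2·1 + 7·3 + 9·-2.

-6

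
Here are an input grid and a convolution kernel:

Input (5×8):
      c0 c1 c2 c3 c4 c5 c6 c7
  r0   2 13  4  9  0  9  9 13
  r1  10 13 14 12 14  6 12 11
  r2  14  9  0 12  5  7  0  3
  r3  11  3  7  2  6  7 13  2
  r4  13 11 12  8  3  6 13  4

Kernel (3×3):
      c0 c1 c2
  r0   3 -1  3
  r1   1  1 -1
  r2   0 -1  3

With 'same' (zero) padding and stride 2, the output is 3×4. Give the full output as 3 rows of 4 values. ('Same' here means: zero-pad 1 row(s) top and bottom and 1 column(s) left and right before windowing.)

18 30 4 26
32 57 65 36
0 23 26 29

Output[0,0]: The receptive field on the zero-padded input at this output position is [0 0 0 / 0 2 13 / 0 10 13]. Elementwise product with the kernel and sum: 0·3 + 0·-1 + 0·3 + 0·1 + 2·1 + 13·-1 + 10·-1 + 13·3.
Output[0,1]: The receptive field on the zero-padded input at this output position is [0 0 0 / 13 4 9 / 13 14 12]. Elementwise product with the kernel and sum: 0·3 + 0·-1 + 0·3 + 13·1 + 4·1 + 9·-1 + 14·-1 + 12·3.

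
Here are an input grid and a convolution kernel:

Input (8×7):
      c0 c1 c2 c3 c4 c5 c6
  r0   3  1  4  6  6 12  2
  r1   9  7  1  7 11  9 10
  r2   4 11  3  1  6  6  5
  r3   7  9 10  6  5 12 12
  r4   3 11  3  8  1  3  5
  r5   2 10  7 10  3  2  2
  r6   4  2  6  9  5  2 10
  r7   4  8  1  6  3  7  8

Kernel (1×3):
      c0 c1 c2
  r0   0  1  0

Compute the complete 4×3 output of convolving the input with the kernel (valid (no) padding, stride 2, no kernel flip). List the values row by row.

1 6 12
11 1 6
11 8 3
2 9 2

Output[0,0]: The receptive field on the input at this output position is [3 1 4]. Elementwise product with the kernel and sum: 1·1.
Output[0,1]: The receptive field on the input at this output position is [4 6 6]. Elementwise product with the kernel and sum: 6·1.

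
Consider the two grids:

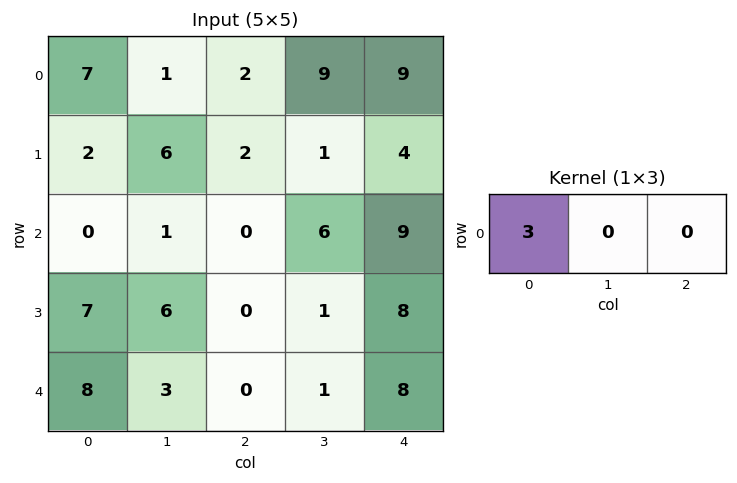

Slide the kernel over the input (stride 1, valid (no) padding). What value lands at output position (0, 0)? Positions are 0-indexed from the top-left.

21

The receptive field on the input at this output position is [7 1 2]. Elementwise product with the kernel and sum: 7·3.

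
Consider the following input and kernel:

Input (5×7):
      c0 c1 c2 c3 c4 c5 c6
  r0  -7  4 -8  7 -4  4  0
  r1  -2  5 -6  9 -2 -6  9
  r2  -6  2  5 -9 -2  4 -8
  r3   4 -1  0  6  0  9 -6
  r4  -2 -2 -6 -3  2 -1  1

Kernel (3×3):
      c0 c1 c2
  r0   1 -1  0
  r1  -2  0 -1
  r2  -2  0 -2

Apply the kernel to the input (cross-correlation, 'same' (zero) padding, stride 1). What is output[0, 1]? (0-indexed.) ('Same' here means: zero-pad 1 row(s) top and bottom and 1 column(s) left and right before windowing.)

The receptive field on the zero-padded input at this output position is [0 0 0 / -7 4 -8 / -2 5 -6]. Elementwise product with the kernel and sum: 0·1 + 0·-1 + -7·-2 + -8·-1 + -2·-2 + -6·-2.

38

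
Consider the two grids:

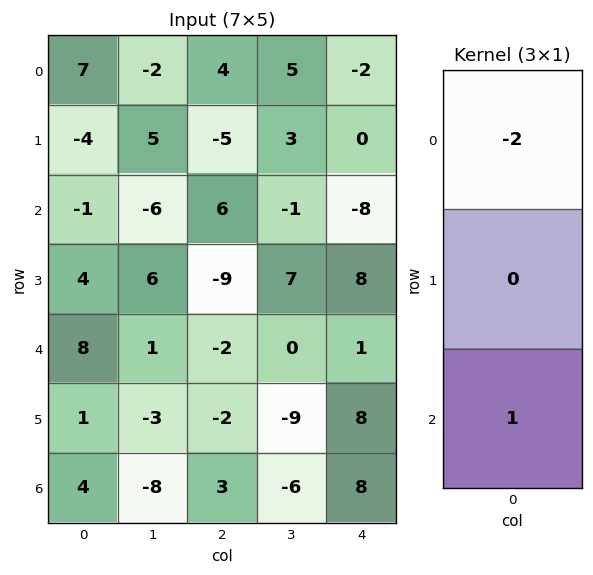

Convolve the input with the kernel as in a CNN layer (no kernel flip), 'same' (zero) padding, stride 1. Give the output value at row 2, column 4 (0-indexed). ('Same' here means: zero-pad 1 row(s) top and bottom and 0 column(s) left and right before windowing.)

8

The receptive field on the zero-padded input at this output position is [0 / -8 / 8]. Elementwise product with the kernel and sum: 0·-2 + 8·1.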